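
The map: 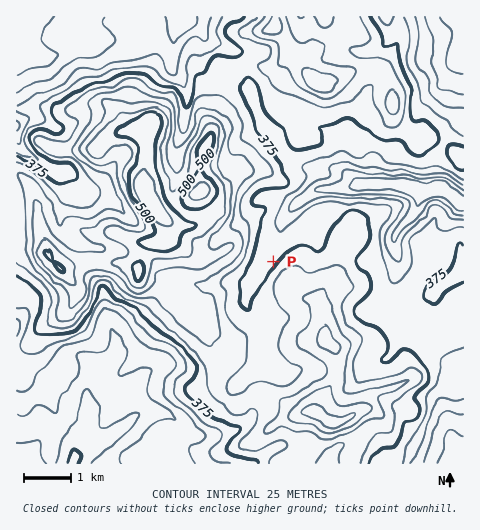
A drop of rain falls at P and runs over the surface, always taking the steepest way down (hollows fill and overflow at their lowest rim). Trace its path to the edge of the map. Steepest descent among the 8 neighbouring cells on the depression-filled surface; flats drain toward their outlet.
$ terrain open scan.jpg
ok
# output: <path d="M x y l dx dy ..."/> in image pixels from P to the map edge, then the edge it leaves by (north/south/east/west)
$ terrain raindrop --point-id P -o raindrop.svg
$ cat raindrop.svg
<path d="M273 262l-6-6 0-4 7-8 4-7 1-8 4-8 8-11 10-10 15-10 4 0 1-1 18 0 1-1 8 0 10-3 44 0 9 5 28 0 1 2 4 0 8 3 8 7 3 1"/>
exit: east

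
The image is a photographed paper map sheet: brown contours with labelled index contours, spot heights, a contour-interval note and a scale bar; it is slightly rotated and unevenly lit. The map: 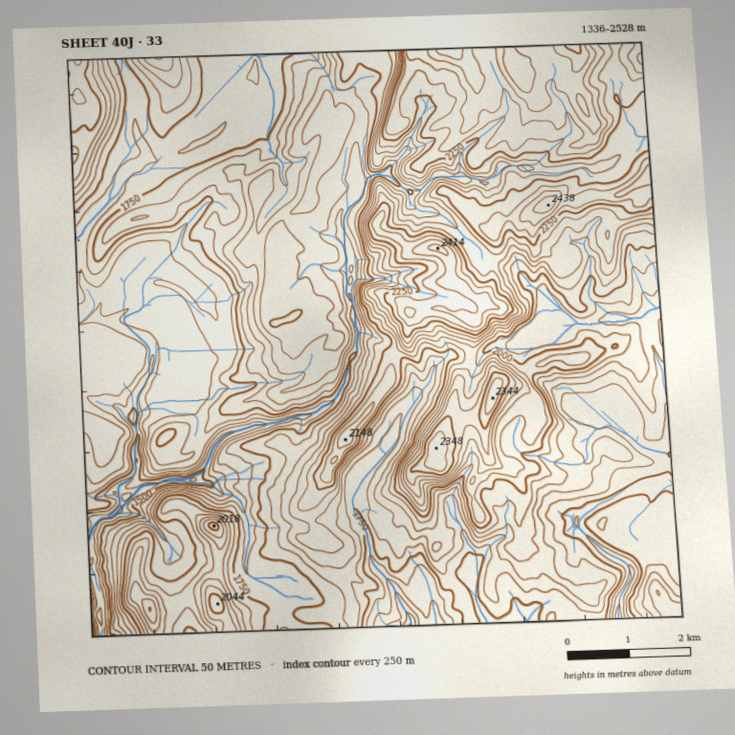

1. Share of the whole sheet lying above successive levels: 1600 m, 96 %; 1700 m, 85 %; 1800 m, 63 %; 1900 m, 46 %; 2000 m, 30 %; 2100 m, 23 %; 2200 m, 17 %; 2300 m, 9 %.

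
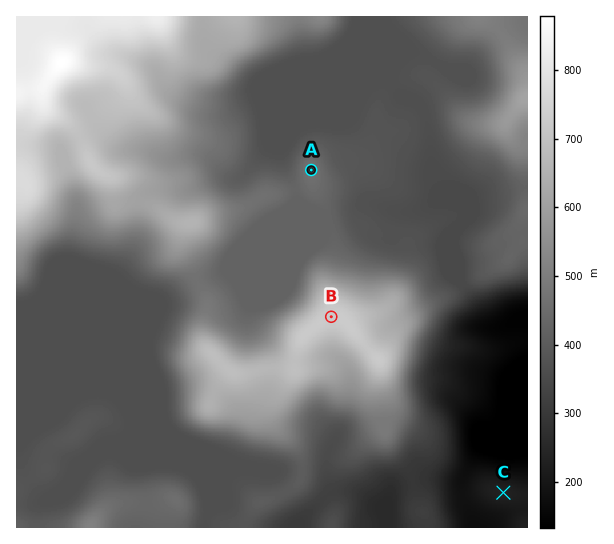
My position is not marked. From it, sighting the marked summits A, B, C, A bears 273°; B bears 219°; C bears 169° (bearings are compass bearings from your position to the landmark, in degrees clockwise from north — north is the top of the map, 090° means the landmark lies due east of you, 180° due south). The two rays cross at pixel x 443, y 178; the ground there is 350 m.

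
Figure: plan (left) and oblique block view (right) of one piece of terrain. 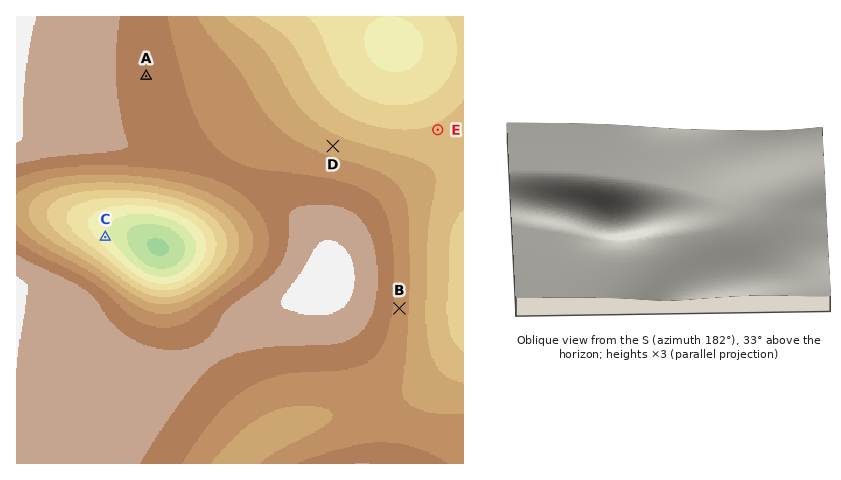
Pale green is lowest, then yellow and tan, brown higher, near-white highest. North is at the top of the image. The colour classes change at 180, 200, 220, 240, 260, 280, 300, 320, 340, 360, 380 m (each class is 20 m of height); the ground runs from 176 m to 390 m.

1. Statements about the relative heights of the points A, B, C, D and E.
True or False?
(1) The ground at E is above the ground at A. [False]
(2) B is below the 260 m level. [False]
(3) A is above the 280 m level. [True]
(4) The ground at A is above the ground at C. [True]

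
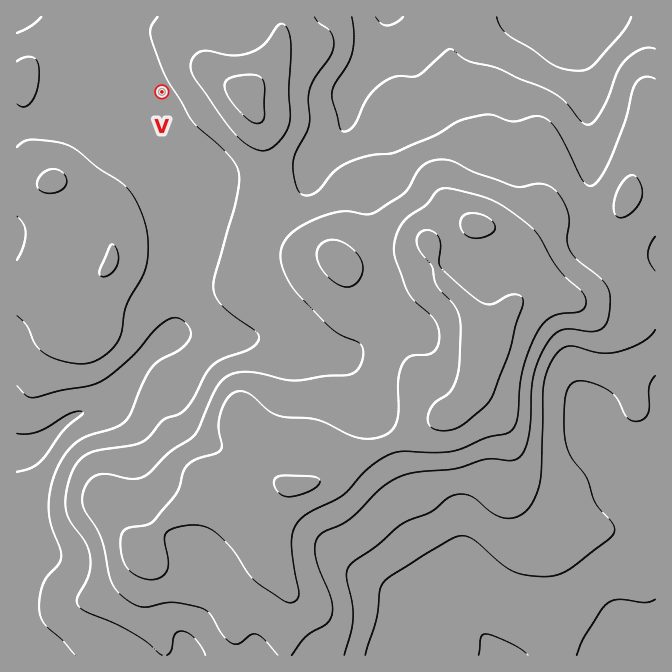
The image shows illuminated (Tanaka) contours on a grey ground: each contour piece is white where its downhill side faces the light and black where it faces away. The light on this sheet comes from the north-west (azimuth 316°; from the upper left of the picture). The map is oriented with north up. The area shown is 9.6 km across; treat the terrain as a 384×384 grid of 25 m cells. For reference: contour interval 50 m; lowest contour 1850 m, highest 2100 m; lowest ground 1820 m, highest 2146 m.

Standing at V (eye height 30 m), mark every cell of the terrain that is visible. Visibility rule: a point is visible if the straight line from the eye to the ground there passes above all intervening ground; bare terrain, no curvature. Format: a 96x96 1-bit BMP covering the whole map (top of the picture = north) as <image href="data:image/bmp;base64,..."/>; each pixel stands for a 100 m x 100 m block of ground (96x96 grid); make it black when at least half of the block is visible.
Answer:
<image width="96" height="96" href="data:image/bmp;base64,Qk2+BAAAAAAAAD4AAAAoAAAAYAAAAGAAAAABAAEAAAAAAIAEAAATCwAAEwsAAAIAAAAAAAAA////AAAAAAAAAAAAAAAAAAAAAAAAAAAAAAAAAAAAAAAAAAAAAAAAAAAAAAAAAAAAAAAAAAAAAAAAAAAAAAAAAAAAAAAAAAAAAAAAAAAAAAAAAAAAAAAAAAAAAAAAAAAAAAAAAAAAAAAAAAAAAAAAAAAAAAAAAAAAAAAAAAAAAAAAAAAAAAAAAAAAAAAAAAAAAAAAAAAAAAAAAAAAAAAAAAAAAAAAAAAAAAAAAAAAAAAAAAAAAAAAAAAAAAAAADwAAAAAAAAAAAAAAHgAAAAAAAAAAAAAAPgAAAAAAAAAAAAAAfgAAAAAAAAAAAAAAfgAAAAAAAAAAAAAA/wAAAAAAAAAAAAAA/4AAAAAAAAAAAAAB/+AAAAAAAAAAAAAD//AAAAAAAAAAAAAH//AAAAAAAAAAAAAH//AAAAAAAAAAAAAH//HA/gAAAAAAAAAD///B/4AAAAAAAAAB///B/8AAAAAAAAAA//+A/+AAAAAAAAAAf/+A8/wAAAAAAAAAP/8A4/+AAAAAAAAAH/8A///wAAAAAAAAD/8A///8AAAAAAAAD/+B////AAAAAAAAB//D////gAAAAAAAB//3////wAAAAAAAB/////8/gAAAAAAAB/////wPAAAAAAAAA/////gAAAAAAAAAA////+AAAAAAAAAAA////wAAAAAAAAAAAf//4AAAAAAAAAAAAP//gAAAAAAAAAAAAH/8AAAAAgAAAAAAAD/AAAAABgAAAAAAAAgAAAAABwAAAAAAAAAAAAAABwAAAAAAAAAAAAAAD4AAAAAAAAAAAAAAD4AAAAAAAAAAAAAAHwAAAAAAAAAAAAAAHAAAAAAAAAAAAAAAAAAAAAAAAAAAAAAAAAAAAAAAAB/+AAADgAAAAAAAAD//AAAHwAAAAAAAAD//gAAPgAAAAAAAAD///gAPgAAAAAAAAD///wAfAAAAAAAAP////4B+AAAAAAAAf////8D+AAAAAAAAf////+H+AAAAAAAA//////OeAAAAAAAA//////4AAAAAAAAA//////gAAAAAAAAB////h/AAAAAAAAAD////AIAAAAAAAAAH///+AAAAAAAAAAAH///+AAAAAAAAAAAf////AAAAAAAAAAB/////AAAAAAAAAAD/////AAAAAAAAAAH/////AAAAAAAAAAP////+AAAAAAAAAAf////8AAAAAAAAAA/////4AAAAAAAAAB/////wAAAAAAAAAB/////wAAAAAAAAAB/////4AAAAAAAAAB/////4AAAAAAAAAB/////wAAAAAAAAAB/////wAAAAAAAAAB/////wAAAAAAAAAB/////gAAAAAAAAAB/////gAAAAAAAAAB/////AAAAAAAAAAB////+AAAAAAAAAAB////4AAAAAAAAAAB////gAAAAAAAAAAA////AAAAAAAAAAAAf//8AAAAAAAAAAAAP//4AAAAAAAAAAAAH//4AAAAAAAAAAAAD//wAAAAAAAAAAAAAf/AAAAAAAAAAAAAAAAAAAAAAAAAAAAA="/>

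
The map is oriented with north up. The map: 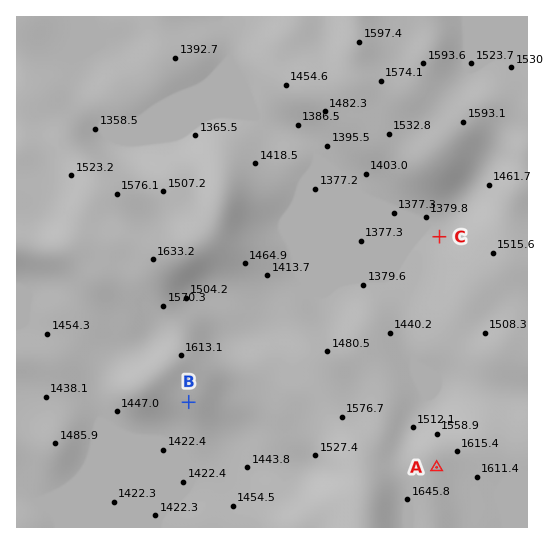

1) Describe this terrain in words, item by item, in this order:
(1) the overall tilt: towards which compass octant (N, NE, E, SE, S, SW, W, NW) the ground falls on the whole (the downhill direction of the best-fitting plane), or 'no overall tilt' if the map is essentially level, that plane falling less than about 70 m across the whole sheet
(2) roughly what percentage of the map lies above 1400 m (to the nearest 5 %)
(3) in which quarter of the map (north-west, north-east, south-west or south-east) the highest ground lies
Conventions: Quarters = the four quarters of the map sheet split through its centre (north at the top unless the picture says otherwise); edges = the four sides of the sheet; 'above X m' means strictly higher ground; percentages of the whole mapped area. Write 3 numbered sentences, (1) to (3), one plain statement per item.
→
(1) The general tilt is down to the north-west (the land rises towards the south-east).
(2) Roughly 80 % of the ground is higher than 1400 m.
(3) The highest point lies in the south-east quarter of the map.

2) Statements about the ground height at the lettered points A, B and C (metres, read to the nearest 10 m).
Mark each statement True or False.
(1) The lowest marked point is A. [False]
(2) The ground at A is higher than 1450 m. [True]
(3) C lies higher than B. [False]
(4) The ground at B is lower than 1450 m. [False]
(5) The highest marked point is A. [True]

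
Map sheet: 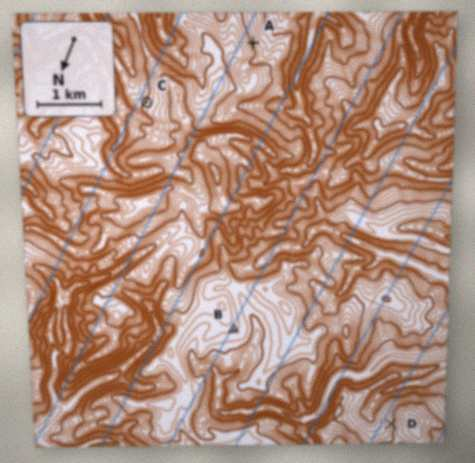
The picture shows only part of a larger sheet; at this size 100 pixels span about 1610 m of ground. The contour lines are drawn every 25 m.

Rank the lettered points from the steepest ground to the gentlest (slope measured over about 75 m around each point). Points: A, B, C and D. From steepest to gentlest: A D C B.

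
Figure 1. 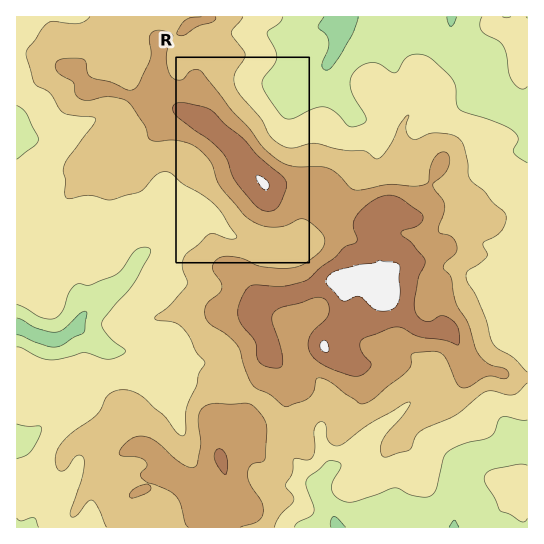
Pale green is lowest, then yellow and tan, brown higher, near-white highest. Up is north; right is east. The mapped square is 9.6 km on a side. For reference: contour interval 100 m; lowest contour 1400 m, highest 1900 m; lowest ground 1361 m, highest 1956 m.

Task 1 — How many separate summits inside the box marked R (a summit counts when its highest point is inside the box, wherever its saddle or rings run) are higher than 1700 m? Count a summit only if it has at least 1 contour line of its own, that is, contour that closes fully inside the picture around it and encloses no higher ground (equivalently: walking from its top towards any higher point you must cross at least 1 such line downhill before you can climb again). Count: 1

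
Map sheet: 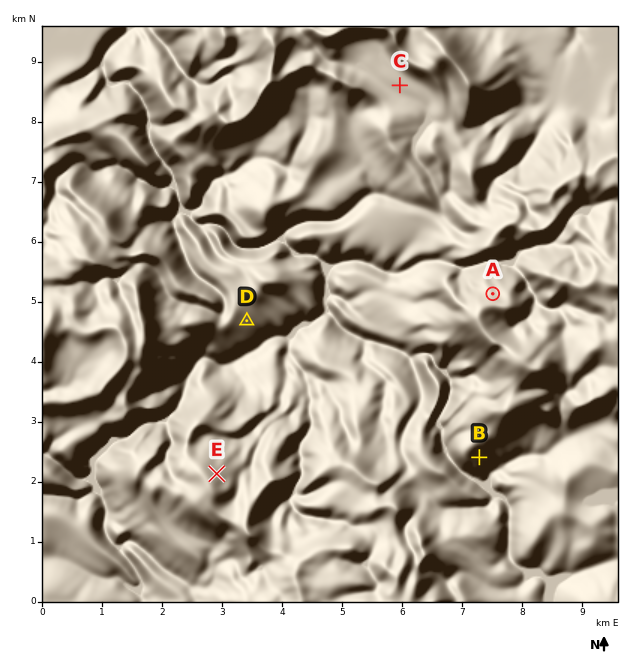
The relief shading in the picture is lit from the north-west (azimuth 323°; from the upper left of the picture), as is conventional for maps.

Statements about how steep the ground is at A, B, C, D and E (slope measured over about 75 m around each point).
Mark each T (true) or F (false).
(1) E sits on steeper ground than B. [T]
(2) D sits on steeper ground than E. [F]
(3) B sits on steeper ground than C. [T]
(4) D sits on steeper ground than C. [T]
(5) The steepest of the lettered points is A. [T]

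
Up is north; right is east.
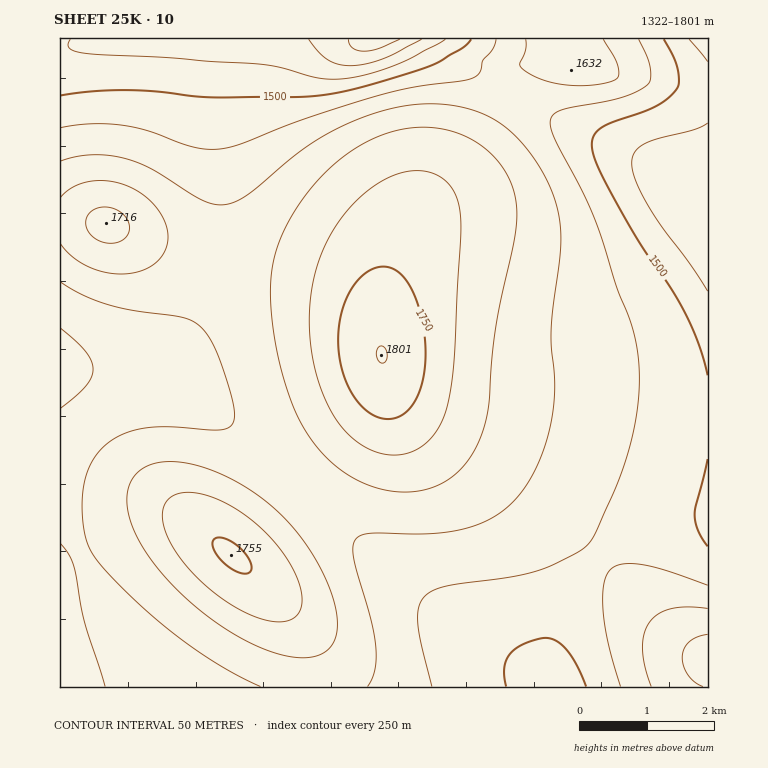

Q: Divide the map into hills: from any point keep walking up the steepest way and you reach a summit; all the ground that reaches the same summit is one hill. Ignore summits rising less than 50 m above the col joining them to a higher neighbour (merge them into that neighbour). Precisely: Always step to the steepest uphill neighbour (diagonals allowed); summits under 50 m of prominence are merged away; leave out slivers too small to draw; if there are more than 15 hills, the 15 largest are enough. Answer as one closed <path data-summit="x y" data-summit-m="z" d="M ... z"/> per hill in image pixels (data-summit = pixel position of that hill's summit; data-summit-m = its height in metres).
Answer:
<path data-summit="381 355" data-summit-m="1801" d="M447 38l-226 0-3 3-1 15 0 93 3 22 2 52-5 38-10 33-17 34-14 19-13 13-10 6-13 5-31 1 24 3 27 6 24 11 27 17 42 33 91 86 83 73 68 49 47 26 8 10 1-5-3-10 0-23 3-16 17-37 17-23 33-32 27-15 27-8 36-3 0-299-36-38-17-12-120-56-44-27-24-17-9-9-3-8z"/><path data-summit="231 555" data-summit-m="1755" d="M67 368l-7 1 0 145 52 100 29 39 29 34 381 0-9-11-47-26-68-49-83-73-91-86-30-25-27-19-19-10-36-12z"/><path data-summit="106 223" data-summit-m="1716" d="M219 38l-128 0-17 7-14 3 0 320 32 2 2 1 46 0 10-3 13-8 13-13 14-19 11-22 16-45 5-38-2-52-3-22 0-93z"/><path data-summit="569 68" data-summit-m="1632" d="M708 38l-260 1 10 17 9 9 24 17 44 27 120 56 17 12 36 37z"/><path data-summit="708 658" data-summit-m="1667" d="M708 515l-26 0-37 10-27 15-33 32-17 23-17 37-3 16 0 23 4 16 156 0z"/>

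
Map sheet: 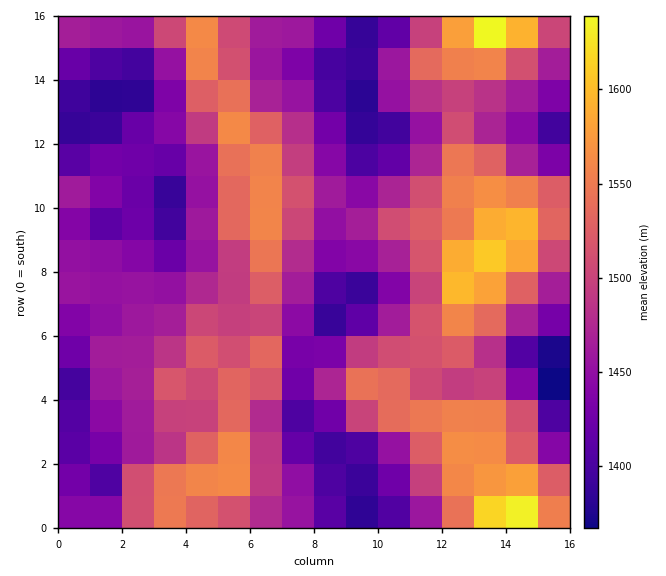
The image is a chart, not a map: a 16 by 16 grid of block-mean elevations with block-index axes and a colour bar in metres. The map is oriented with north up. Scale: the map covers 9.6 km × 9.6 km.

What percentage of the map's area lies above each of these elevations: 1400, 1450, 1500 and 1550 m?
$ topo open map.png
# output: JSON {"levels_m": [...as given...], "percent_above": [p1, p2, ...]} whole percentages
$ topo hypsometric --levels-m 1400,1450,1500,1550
{"levels_m": [1400, 1450, 1500, 1550], "percent_above": [88, 67, 36, 17]}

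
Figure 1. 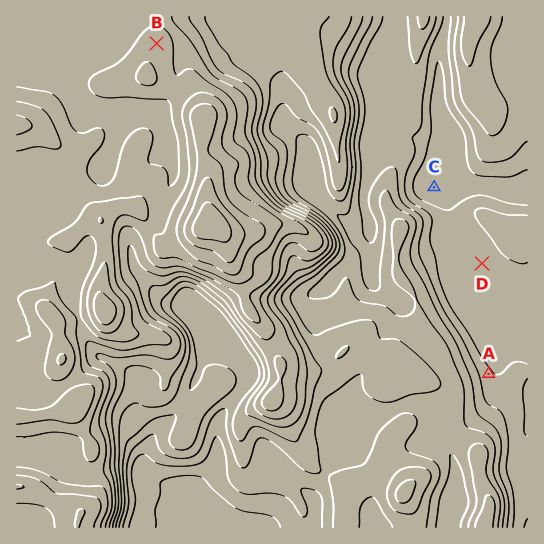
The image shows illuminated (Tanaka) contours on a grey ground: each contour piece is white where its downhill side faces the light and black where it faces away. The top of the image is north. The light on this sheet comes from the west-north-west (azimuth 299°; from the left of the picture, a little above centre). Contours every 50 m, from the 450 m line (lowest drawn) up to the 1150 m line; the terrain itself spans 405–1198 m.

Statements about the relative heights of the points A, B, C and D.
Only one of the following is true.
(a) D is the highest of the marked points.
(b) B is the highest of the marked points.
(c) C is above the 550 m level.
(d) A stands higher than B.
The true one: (b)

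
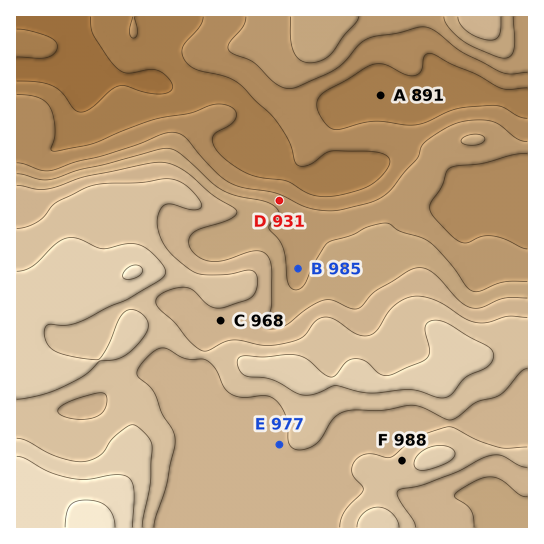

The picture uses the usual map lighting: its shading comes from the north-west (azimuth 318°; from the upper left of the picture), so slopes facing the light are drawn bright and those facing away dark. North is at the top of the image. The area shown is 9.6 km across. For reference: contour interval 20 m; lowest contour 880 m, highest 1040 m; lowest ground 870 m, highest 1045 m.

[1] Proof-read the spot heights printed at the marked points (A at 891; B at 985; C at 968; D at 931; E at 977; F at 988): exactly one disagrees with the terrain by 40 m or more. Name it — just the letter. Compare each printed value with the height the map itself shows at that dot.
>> B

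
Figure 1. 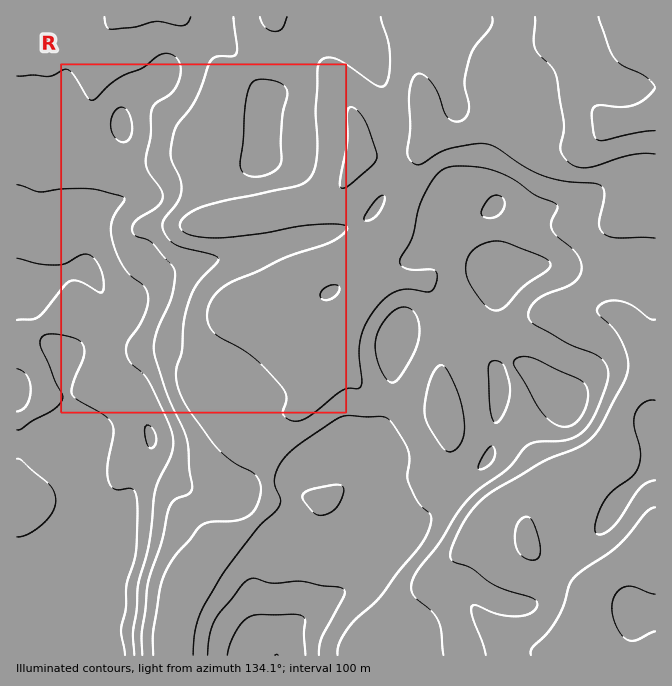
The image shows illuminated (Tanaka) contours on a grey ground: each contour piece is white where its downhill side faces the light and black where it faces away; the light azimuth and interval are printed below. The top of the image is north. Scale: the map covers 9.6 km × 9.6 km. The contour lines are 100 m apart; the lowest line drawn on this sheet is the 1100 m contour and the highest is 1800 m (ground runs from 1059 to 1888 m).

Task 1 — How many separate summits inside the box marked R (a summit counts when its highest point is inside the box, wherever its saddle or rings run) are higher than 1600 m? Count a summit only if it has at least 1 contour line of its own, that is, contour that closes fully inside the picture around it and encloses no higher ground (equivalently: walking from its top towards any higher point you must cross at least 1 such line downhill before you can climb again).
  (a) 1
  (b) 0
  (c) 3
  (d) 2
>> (a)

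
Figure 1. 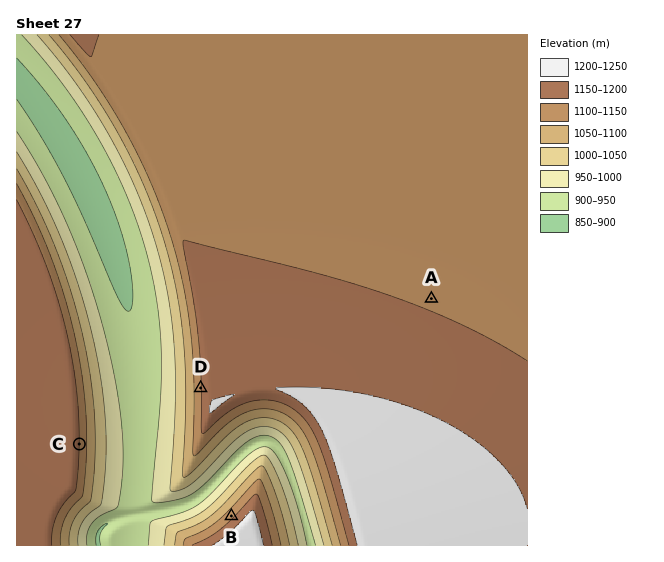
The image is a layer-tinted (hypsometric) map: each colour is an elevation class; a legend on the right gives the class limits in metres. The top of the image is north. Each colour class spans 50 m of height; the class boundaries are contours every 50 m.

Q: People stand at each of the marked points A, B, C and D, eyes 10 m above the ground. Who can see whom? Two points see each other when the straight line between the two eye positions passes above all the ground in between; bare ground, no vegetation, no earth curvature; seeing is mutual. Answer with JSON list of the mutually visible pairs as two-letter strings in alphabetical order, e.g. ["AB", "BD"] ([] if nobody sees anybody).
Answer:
["BC", "CD"]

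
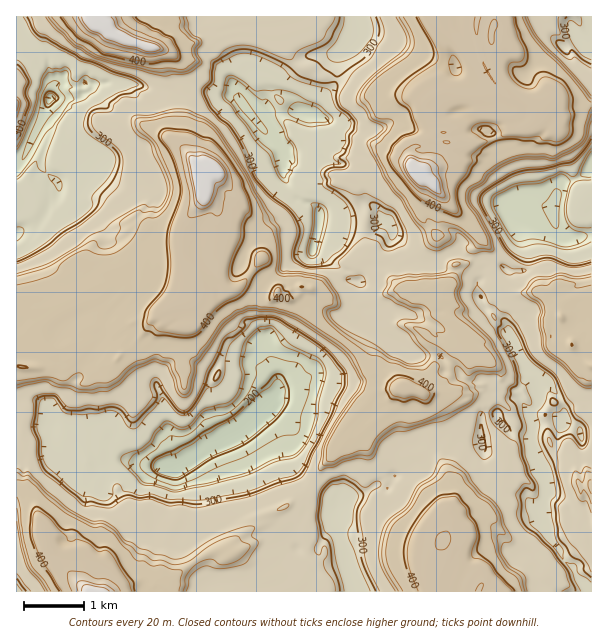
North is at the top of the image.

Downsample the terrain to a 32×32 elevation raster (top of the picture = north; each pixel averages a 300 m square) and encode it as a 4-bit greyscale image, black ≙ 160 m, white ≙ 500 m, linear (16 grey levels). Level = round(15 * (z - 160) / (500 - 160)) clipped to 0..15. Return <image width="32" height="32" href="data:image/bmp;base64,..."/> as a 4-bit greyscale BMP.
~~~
<image width="32" height="32" href="data:image/bmp;base64,Qk12AgAAAAAAAHYAAAAoAAAAIAAAACAAAAABAAQAAAAAAAACAAATCwAAEwsAABAAAAAAAAAAAAAAABEREQAiIiIAMzMzAERERABVVVUAZmZmAHd3dwCIiIgAmZmZAKqqqgC7u7sAzMzMAN3d3QDu7u4A////AHnN3bqod3d3d1aKzMzKh3WLzMypmYmId3ZXmszMuIdmnMy6mIiJmHd2V5vMy5h2Z6y6mHd3iIiHdVeazMuoZXermHd3d3eIiHVXibzKl1V4qXZWZUVVZ3h1V3iaqYdleZdVVUISM0VWd3d3iZh3ZXl2VVVCEBIzRHmYh3iHd1Z3dlVVVDIQEjNZqoiId3dWdnVVVWVFMgAjR6qpmId2Vld2Z3d2Z1QgAjaaq7qYdlZniJmZh4llQhI1eay6mIdVeKqqqpiadkMjNYqpmpmXV5qqqqqqqpZDNFeZh4mqlnmqqqqqq7yoZEaJiHiaqXZ5qqqqqqzMyoiJqYeImqh3eaqqqqqqzMy6uql3iqqXeJqqmqqqqrzMuqmYd4mZl3eImGiaqqq8zKuXVnd3eIh3ZmZVeJmqvMy6l0VnZ4mJhEQ0VVZ4mrzMuodFV1eaqmMzNVVVZ4ic7Ml1RWZ4rLhDM0VVVVd3nP23VVZ3it65ZDM1RVVWeK3+lURWd539ypdmVDRVVni923U0VXis3MyqqpZDVXeKu6hTNVVomszMvMzJY0V3iJmGQ0M0aKrMzMzMynIkVnd3ZDREVnmrzMzMzMpkNFVoiHVFVmZ4qszMzLuoVVZ5u7qGVWdlZ4mrzMyqhlZ6zu7Kh3d3dlV4rMzMqGVYrf7LqHd3d3dVebzMzJdl"/>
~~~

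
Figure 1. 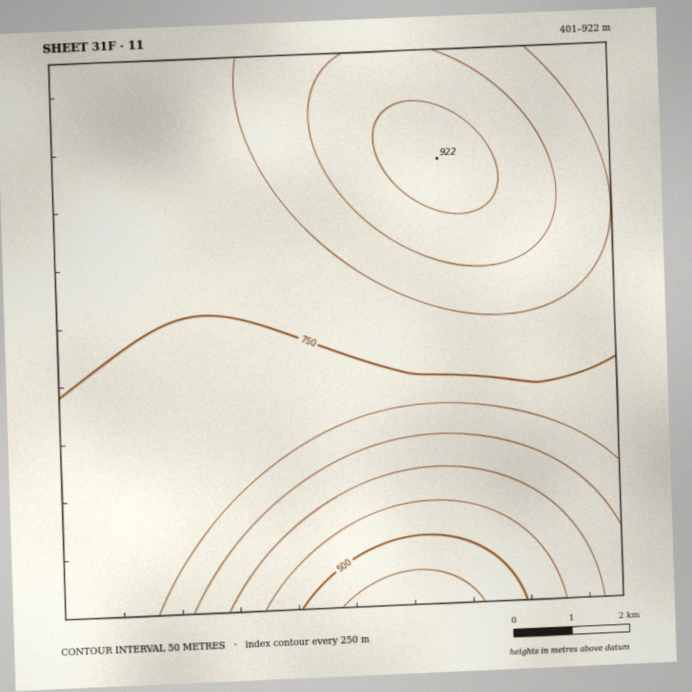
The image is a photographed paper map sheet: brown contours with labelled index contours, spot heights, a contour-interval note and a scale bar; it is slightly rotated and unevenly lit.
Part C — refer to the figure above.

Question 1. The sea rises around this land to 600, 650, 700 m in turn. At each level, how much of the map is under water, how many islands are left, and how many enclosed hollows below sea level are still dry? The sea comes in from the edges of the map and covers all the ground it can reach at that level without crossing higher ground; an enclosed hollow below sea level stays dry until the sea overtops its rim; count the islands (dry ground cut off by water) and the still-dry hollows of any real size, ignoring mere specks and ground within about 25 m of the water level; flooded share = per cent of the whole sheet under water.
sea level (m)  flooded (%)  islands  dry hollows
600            12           0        0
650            18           0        0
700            24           0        0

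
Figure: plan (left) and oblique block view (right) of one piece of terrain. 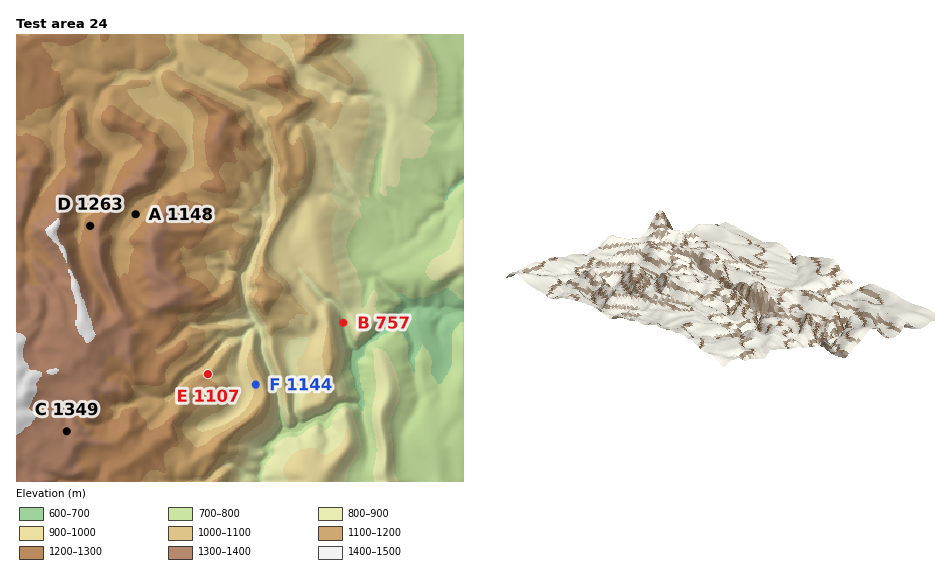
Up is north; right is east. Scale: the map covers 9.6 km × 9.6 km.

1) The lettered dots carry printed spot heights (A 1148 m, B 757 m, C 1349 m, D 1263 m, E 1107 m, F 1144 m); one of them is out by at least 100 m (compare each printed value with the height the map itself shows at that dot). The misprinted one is F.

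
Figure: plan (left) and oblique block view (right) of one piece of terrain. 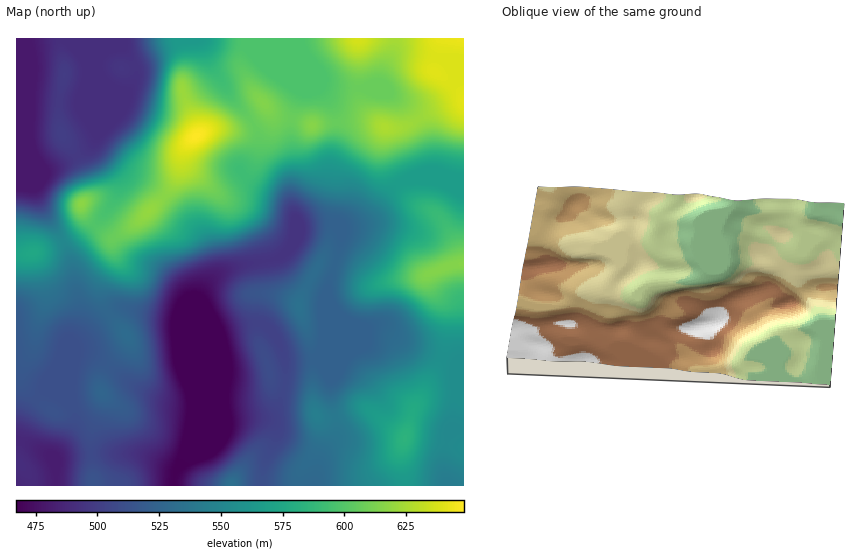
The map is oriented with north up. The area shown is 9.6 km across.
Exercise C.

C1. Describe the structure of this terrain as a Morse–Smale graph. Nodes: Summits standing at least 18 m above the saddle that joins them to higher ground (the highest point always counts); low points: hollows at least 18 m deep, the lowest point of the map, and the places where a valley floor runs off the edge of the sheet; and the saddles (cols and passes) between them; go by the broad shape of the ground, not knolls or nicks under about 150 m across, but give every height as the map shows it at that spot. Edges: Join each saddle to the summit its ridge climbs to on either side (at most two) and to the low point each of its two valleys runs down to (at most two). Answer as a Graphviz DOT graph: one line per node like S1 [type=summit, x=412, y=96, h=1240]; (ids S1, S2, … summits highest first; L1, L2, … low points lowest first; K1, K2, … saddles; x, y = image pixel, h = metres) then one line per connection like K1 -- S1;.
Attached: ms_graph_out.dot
graph terrain {
  S1 [type=summit, x=196, y=135, h=649];
  S2 [type=summit, x=461, y=40, h=644];
  S3 [type=summit, x=462, y=264, h=616];
  S4 [type=summit, x=405, y=438, h=584];
  S5 [type=summit, x=33, y=252, h=575];
  S6 [type=summit, x=231, y=484, h=534];
  L1 [type=low, x=174, y=484, h=467];
  L2 [type=low, x=27, y=121, h=480];
  L3 [type=low, x=54, y=464, h=482];
  K1 [type=saddle, x=336, y=123, h=606];
  K2 [type=saddle, x=398, y=183, h=567];
  K3 [type=saddle, x=442, y=357, h=558];
  K4 [type=saddle, x=63, y=240, h=551];
  K5 [type=saddle, x=335, y=417, h=540];
  K6 [type=saddle, x=335, y=261, h=526];
  K7 [type=saddle, x=262, y=480, h=511];
  K8 [type=saddle, x=91, y=454, h=508];
  K1 -- S1;
  K1 -- S2;
  K1 -- L1;
  K1 -- L2;
  K2 -- S2;
  K2 -- S3;
  K2 -- L1;
  K3 -- S3;
  K3 -- S4;
  K3 -- L1;
  K4 -- S1;
  K4 -- S5;
  K4 -- L1;
  K4 -- L2;
  K5 -- S1;
  K5 -- S4;
  K5 -- L1;
  K6 -- S1;
  K6 -- S3;
  K6 -- L1;
  K7 -- S1;
  K7 -- S6;
  K7 -- L1;
  K8 -- S1;
  K8 -- L1;
  K8 -- L3;
}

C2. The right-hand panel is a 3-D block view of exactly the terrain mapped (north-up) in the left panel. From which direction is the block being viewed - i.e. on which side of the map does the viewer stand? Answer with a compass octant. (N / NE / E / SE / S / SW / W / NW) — N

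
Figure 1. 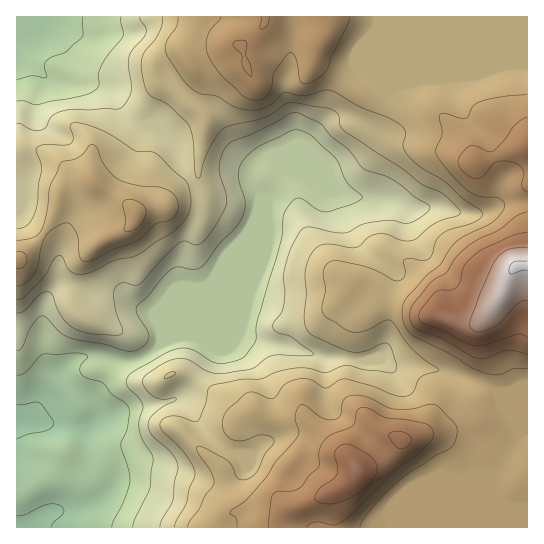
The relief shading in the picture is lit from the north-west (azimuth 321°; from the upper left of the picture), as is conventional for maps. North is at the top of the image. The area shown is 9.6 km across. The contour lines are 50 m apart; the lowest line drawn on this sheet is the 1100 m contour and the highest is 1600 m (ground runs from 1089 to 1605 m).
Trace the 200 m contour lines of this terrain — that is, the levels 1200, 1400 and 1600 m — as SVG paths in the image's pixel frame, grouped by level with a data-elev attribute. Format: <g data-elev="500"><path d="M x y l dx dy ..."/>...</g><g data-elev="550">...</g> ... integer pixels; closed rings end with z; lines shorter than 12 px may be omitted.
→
<g data-elev="1200"><path d="M17 350l2 0 3-2 9-22 7-8 4-2 5 2 14 15 12 6 30 5 26 7 8-1 6-4 5-5 1-6-12-21 0-8 12-11 14-19 8-7 7-2 17 2 10-5 13-19 19-19 6-12 2-13-7-26 1-6 3-7 15-15 33-16 9-1 15 8 21 20 12 24 14 13 1 3-5 4-28 10-11-2-13-10-6-2-5 1-7 8-4 10-2 25-24 80-1 19-13 16-12 5-13 1-8-2-17-11-14-2-16 6-28 16-7 7-2 5 1 4 12 12 4 7 0 4-4 12 0 9 3 9 10 15 1 5-3 30-15 30-2 8"/><path d="M120 17l3 18-20 28-5 11 1 11-4 5-12 5-45 10-4 0-9-4-8 0"/></g><g data-elev="1400"><path d="M360 527l2-6 9-12 26-27 37-26 15-7 4-4 4-10-1-9-18-20-8-2-17 5-19 0-7-2-20-10-14-2-6 2-4 4-3 16-9 3-9-2-16-12-5-1-4 4-2 8 4 14-2 7-21 23-9 16-17 19-20 15 0 3 6 4 1 9"/><path d="M17 268l4 0 4-2 2-7-3-6-7-1"/><path d="M126 231l5 0 7-4 5-6 3-7 0-5-3-4-10-5-7 0-3 3 3 16-2 11z"/><path d="M527 94l-24 3-24 5-6 5-7 11-5 0-16-5-6 2 3 19-6 17 3 8 16 19 14 13 12 6 18 1 5 4 1 4-4 8-8 8-30 15-9 7-14 21-14 11-20 22-3 7-1 8 3 13 8 9 37 19 25 15 12 5 10 1 17-6 13 0"/><path d="M221 17l-13 18-2 11 2 9 9 15 7 8 20 19 11 3 8-1 6-5 2-5 4-18 15-19 3 1 2 4 4 21 3 5 8 0 12-8 5-6 5-14 16-30 2-8"/></g><g data-elev="1600"><path d="M527 261l-13 1-4 4-1 4 0 3 2 1 11-4 5 0"/></g>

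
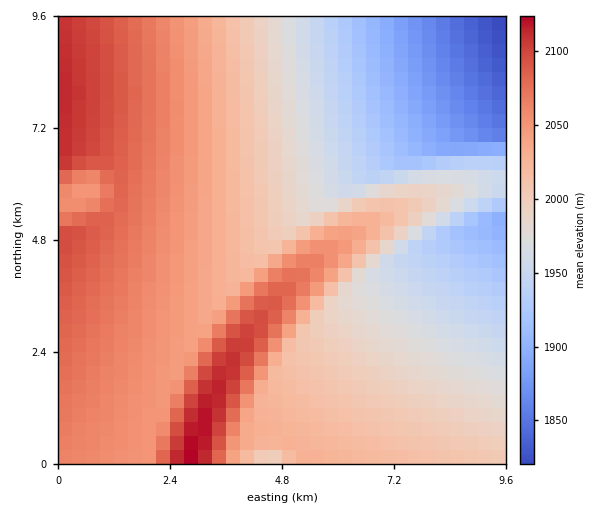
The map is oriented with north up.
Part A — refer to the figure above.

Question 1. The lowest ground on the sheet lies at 1815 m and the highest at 2125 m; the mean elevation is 2010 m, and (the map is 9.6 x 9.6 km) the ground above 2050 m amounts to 30.7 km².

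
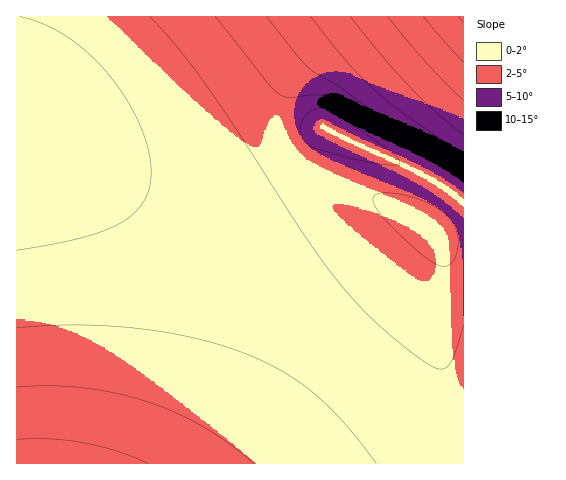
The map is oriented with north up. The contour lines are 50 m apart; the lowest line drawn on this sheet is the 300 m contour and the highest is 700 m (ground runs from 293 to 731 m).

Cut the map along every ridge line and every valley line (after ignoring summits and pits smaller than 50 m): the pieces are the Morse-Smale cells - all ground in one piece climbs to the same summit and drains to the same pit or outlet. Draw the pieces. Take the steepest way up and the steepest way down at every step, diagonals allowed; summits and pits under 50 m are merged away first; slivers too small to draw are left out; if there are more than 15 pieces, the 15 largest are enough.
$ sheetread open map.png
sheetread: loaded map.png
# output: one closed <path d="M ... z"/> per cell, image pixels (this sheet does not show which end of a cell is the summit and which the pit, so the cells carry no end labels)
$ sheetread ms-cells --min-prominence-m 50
<path d="M364 16l-347 0-1 121 44 18 48 25 43 27 72 51 69 53 56 48 45 42 61 63 9 0 1-275-32 38-13-9-21-11-56-22-36-17-16-14-10-21 0-28 12-27 21-21z"/><path d="M17 137l0 327 437-1-61-62-45-42-56-48-69-53-72-51-43-27-48-25z"/><path d="M463 16l-98 0-21 15-31 26-17 17-14 23-4 14 0 16 4 13 8 14 16 14 36 17 56 22 21 11 13 9 32-39z"/>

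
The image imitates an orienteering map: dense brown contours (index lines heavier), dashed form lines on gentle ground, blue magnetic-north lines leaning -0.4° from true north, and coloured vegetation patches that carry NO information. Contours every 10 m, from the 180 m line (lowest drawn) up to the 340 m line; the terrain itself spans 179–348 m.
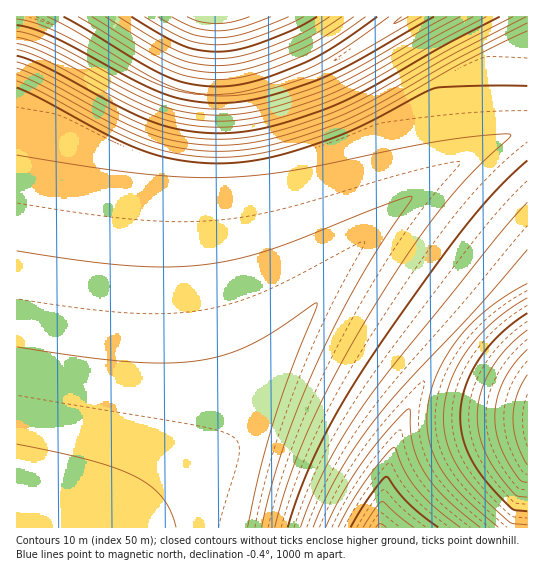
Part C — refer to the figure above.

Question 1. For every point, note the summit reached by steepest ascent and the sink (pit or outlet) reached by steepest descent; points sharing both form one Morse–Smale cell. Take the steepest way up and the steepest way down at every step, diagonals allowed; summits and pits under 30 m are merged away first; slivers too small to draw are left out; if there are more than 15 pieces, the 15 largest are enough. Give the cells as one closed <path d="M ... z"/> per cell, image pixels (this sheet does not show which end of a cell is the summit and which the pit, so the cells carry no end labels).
<path d="M527 16l-124 0-40 28-45 25-47 18-34 8-38 0-25-6-43-20-76-44-21-9-18 1 1 511 109 0 53-48 77-51 20-51 21-44 32-51 27-33 45-45 37-29 43-27 47-22z"/><path d="M527 128l-14 5-55 30-41 29-31 27-38 40-37 52-30 55-25 63-77 51-52 47 252 1 6-46 7-28 13-37 16-32 28-42 22-24 34-30 23-15z"/><path d="M527 275l-22 14-34 30-22 24-28 42-16 32-13 37-9 44-2 30 147-1z"/><path d="M402 16l-367 1 34 15 62 37 32 16 36 10 38 0 34-8 47-18 45-25 35-23z"/>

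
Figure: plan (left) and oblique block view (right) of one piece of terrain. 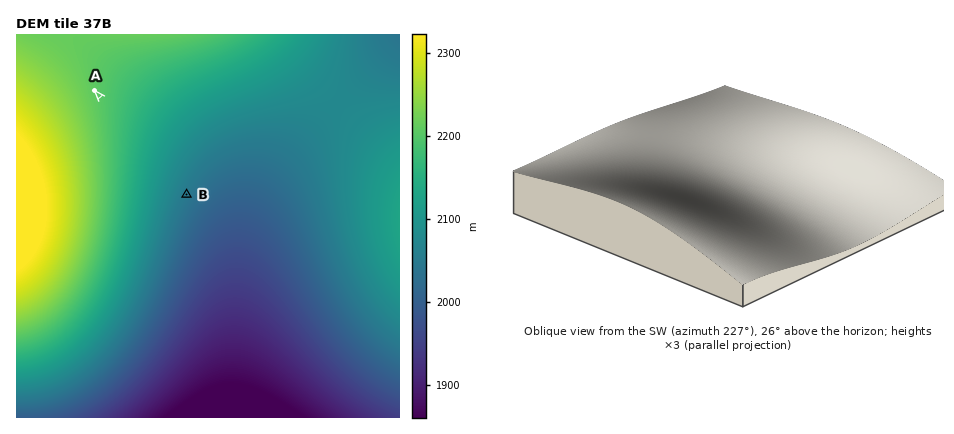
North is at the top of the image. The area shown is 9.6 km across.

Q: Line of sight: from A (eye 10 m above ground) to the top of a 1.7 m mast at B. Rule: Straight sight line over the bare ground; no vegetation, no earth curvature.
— no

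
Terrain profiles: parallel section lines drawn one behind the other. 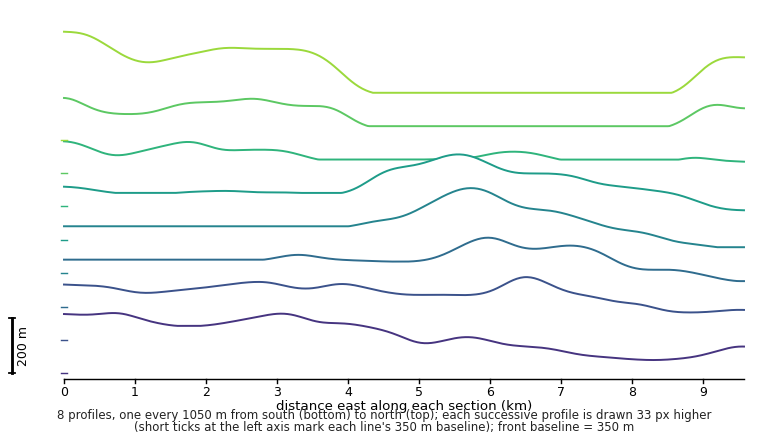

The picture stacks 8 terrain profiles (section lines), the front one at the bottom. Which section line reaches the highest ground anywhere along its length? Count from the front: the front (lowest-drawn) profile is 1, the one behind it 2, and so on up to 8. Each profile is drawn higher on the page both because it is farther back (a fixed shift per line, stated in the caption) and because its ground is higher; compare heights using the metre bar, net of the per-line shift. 8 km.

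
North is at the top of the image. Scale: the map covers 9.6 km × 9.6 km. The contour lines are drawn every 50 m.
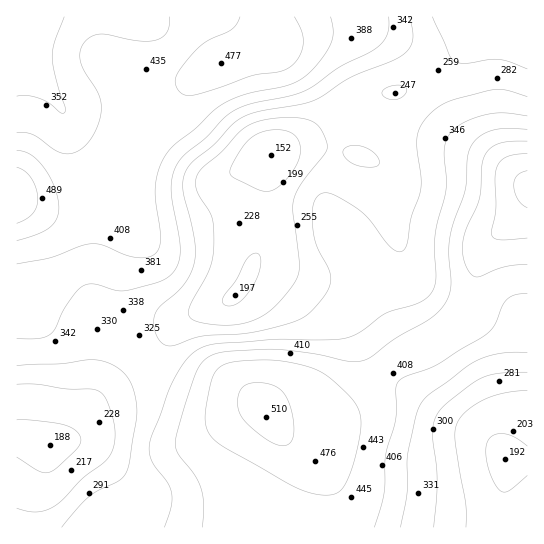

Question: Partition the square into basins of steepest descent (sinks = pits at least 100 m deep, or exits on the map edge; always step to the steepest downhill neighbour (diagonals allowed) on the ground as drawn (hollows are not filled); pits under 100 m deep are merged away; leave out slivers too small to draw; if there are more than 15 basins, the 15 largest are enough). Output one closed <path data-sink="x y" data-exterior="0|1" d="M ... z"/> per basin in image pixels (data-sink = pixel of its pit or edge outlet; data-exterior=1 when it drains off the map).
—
<path data-sink="271 155" data-exterior="0" d="M527 16l-511 1 0 181 31 10 31 0 15-3 18 2 15 4 9 7 1 12-13 33-7 36 1 20 14 26 24 28 12 8 36 14 44 5 10 5 12 14-2 11-20 28-10 24 0 19 9 27 101 0 0-19-8-18-19-25-11-11-24-18-14-16 8 0 43-6 25-11 43-43 48-22 21-16 8-9 6-19 7-40 5-10 34-31 9-15z"/><path data-sink="50 445" data-exterior="0" d="M18 199l-2 0 0 328 229 1 0-5-8-22 0-19 10-24 20-28 2-11-12-14-10-5-44-5-36-14-12-8-24-28-14-26-1-20 7-36 13-33-1-12-9-7-15-4-18-2-15 3-31 0z"/><path data-sink="505 459" data-exterior="0" d="M527 200l-8 14-34 31-8 21-6 39-4 9-8 9-30 21-39 17-43 43-25 11-50 7 13 15 24 18 16 18 20 30 4 25 179-1z"/>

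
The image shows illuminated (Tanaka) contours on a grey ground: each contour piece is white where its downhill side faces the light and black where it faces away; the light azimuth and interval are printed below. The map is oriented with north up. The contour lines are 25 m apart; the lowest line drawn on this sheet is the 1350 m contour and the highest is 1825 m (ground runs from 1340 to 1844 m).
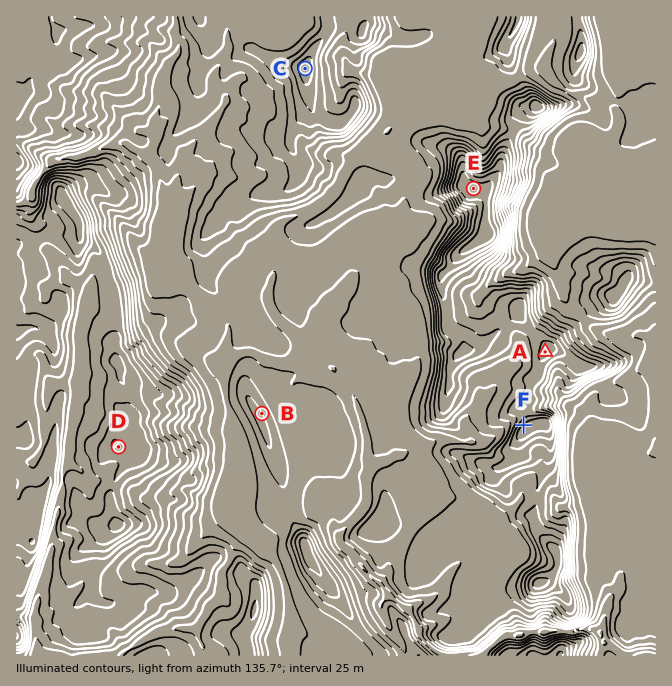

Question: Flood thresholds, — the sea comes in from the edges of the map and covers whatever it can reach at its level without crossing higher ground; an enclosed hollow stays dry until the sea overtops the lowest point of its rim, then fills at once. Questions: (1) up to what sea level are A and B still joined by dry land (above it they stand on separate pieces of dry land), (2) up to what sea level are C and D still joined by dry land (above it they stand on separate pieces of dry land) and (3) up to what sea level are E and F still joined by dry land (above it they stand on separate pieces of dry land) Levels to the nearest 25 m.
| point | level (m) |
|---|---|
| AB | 1525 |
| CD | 1625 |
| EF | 1650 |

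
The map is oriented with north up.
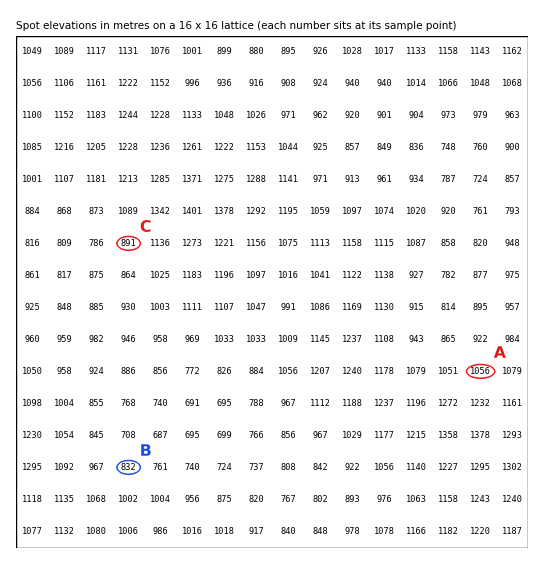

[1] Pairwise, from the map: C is lower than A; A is higher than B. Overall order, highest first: A C B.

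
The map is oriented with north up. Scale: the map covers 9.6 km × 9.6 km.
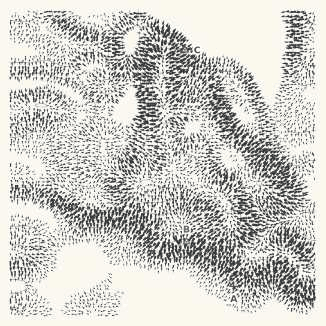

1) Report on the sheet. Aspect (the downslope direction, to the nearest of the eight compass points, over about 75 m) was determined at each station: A SW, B S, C NE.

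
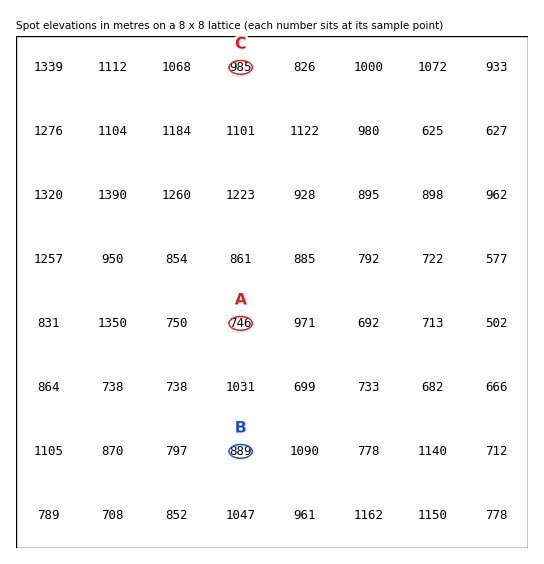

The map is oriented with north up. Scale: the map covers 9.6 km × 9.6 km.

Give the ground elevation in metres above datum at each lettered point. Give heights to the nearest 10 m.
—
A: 750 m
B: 890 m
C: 980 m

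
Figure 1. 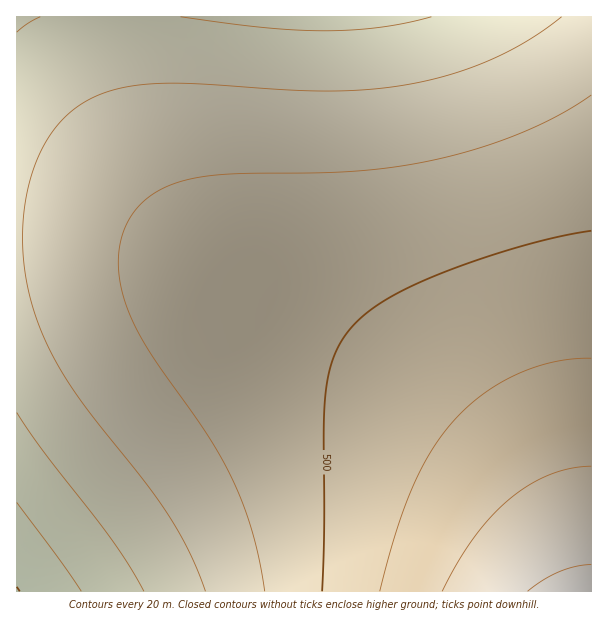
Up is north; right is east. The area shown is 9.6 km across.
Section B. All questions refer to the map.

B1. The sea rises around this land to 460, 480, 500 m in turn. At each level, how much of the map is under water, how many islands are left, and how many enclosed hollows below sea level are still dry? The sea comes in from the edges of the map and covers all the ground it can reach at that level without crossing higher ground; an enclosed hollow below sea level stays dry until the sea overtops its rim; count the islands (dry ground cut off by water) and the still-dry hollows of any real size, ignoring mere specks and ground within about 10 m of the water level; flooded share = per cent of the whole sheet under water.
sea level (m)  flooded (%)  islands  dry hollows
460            21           0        0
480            46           0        0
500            74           0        0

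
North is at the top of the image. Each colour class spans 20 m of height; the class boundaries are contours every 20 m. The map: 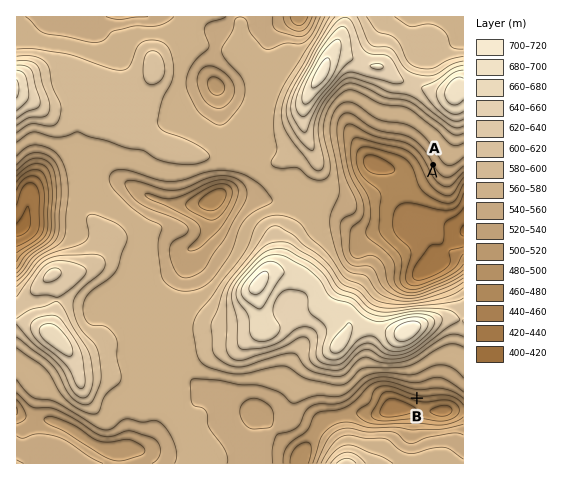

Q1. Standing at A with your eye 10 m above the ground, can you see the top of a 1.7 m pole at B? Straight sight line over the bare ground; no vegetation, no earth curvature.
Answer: no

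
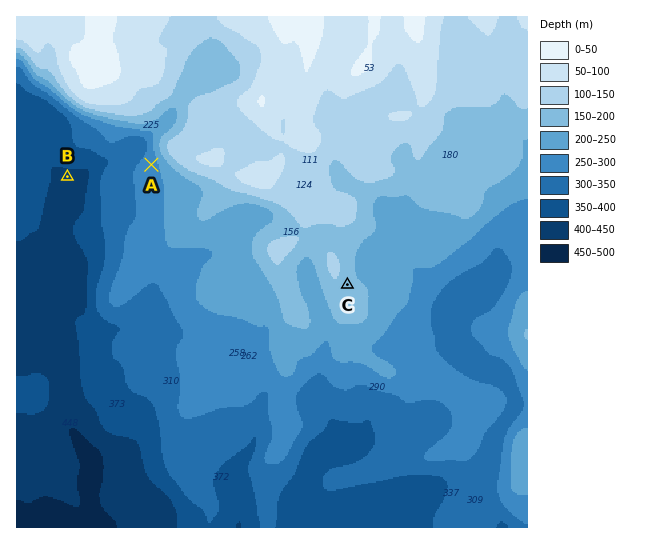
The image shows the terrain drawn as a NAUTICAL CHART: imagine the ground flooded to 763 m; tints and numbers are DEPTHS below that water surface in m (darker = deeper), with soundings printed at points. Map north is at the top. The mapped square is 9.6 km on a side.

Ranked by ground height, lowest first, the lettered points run B A C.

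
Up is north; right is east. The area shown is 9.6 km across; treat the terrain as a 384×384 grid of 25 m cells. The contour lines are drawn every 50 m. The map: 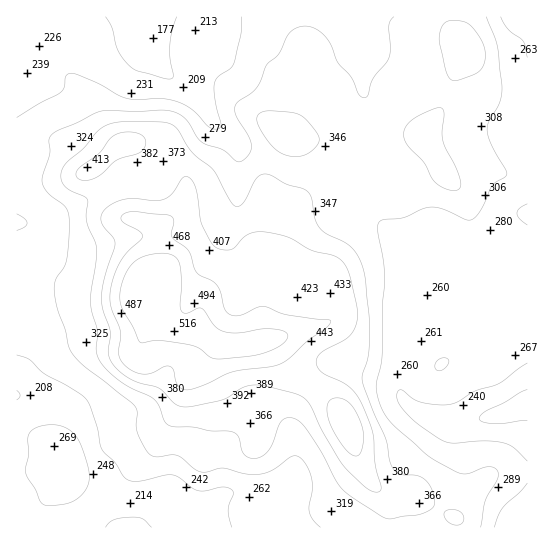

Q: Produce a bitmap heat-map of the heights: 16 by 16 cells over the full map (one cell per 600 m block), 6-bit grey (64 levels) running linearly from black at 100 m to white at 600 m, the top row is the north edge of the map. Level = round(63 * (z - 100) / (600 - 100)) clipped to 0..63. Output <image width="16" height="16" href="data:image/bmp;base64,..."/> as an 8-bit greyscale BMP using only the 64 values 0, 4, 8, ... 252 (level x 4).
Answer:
<image width="16" height="16" href="data:image/bmp;base64,Qk02BQAAAAAAADYEAAAoAAAAEAAAABAAAAABAAgAAAAAAAABAAATCwAAEwsAAAABAAAAAAAAAAAAAAEBAQACAgIAAwMDAAQEBAAFBQUABgYGAAcHBwAICAgACQkJAAoKCgALCwsADAwMAA0NDQAODg4ADw8PABAQEAAREREAEhISABMTEwAUFBQAFRUVABYWFgAXFxcAGBgYABkZGQAaGhoAGxsbABwcHAAdHR0AHh4eAB8fHwAgICAAISEhACIiIgAjIyMAJCQkACUlJQAmJiYAJycnACgoKAApKSkAKioqACsrKwAsLCwALS0tAC4uLgAvLy8AMDAwADExMQAyMjIAMzMzADQ0NAA1NTUANjY2ADc3NwA4ODgAOTk5ADo6OgA7OzsAPDw8AD09PQA+Pj4APz8/AEBAQABBQUEAQkJCAENDQwBEREQARUVFAEZGRgBHR0cASEhIAElJSQBKSkoAS0tLAExMTABNTU0ATk5OAE9PTwBQUFAAUVFRAFJSUgBTU1MAVFRUAFVVVQBWVlYAV1dXAFhYWABZWVkAWlpaAFtbWwBcXFwAXV1dAF5eXgBfX18AYGBgAGFhYQBiYmIAY2NjAGRkZABlZWUAZmZmAGdnZwBoaGgAaWlpAGpqagBra2sAbGxsAG1tbQBubm4Ab29vAHBwcABxcXEAcnJyAHNzcwB0dHQAdXV1AHZ2dgB3d3cAeHh4AHl5eQB6enoAe3t7AHx8fAB9fX0Afn5+AH9/fwCAgIAAgYGBAIKCggCDg4MAhISEAIWFhQCGhoYAh4eHAIiIiACJiYkAioqKAIuLiwCMjIwAjY2NAI6OjgCPj48AkJCQAJGRkQCSkpIAk5OTAJSUlACVlZUAlpaWAJeXlwCYmJgAmZmZAJqamgCbm5sAnJycAJ2dnQCenp4An5+fAKCgoAChoaEAoqKiAKOjowCkpKQApaWlAKampgCnp6cAqKioAKmpqQCqqqoAq6urAKysrACtra0Arq6uAK+vrwCwsLAAsbGxALKysgCzs7MAtLS0ALW1tQC2trYAt7e3ALi4uAC5ubkAurq6ALu7uwC8vLwAvb29AL6+vgC/v78AwMDAAMHBwQDCwsIAw8PDAMTExADFxcUAxsbGAMfHxwDIyMgAycnJAMrKygDLy8sAzMzMAM3NzQDOzs4Az8/PANDQ0ADR0dEA0tLSANPT0wDU1NQA1dXVANbW1gDX19cA2NjYANnZ2QDa2toA29vbANzc3ADd3d0A3t7eAN/f3wDg4OAA4eHhAOLi4gDj4+MA5OTkAOXl5QDm5uYA5+fnAOjo6ADp6ekA6urqAOvr6wDs7OwA7e3tAO7u7gDv7+8A8PDwAPHx8QDy8vIA8/PzAPT09AD19fUA9vb2APf39wD4+PgA+fn5APr6+gD7+/sA/Pz8AP39/QD+/v4A////AEhIPDQ0PEhYXGhwgIB8aERMUEhISFRYYFxwkJCAcGhUTFBMWGhweIBwhLCEZFRQTEBITGB8jIiIgKC0bExEODBATFyEoLConJygkFxUXFBAUGB8uMDEzMi4nIxkVGBgWFhohMTU0MC8uLCcZFBQWFxcaIzQ3MCspKSkmGRUUFhcXGSAtMywnKCgmIRkWFhgXFBgiKy0oIyQkIBwZGBgYFBcdIiQlJiAgIR4cHBweGxYYHiUlIyEbHB8fHR0fIBsYFhkeIiAZFR0iHxsbIR8aFxIUFRMSEBUbHRwaGhseHBcREhENDBASFxsbGRkbIB8WEBAOCwsOEBYZGRcYHSAeEw="/>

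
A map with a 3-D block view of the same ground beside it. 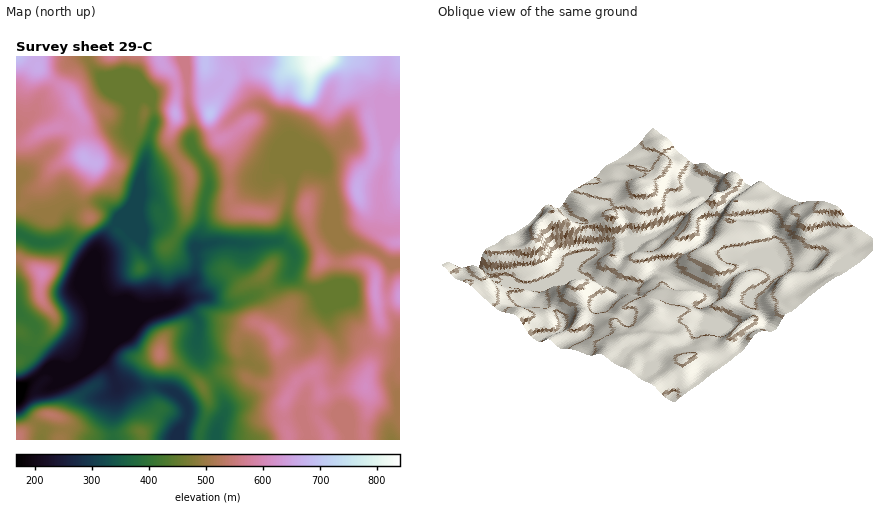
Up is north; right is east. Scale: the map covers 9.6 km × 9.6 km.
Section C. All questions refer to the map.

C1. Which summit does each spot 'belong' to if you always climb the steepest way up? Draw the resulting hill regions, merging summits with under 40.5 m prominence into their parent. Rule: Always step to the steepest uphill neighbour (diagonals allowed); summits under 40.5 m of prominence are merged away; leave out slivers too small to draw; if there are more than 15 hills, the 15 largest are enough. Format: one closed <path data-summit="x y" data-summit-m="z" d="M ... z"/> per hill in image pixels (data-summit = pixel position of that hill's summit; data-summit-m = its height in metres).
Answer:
<path data-summit="326 56" data-summit-m="840" d="M400 56l-158 0 4 26 11 22-17 6-26 24-22 6-2 7-24 15-10 4-10 0-4 6-4 20-5 14-23 24-15 24 1 2 18-10 16-14 12 10 13 28-1 20 3 16-44 20 79-29 16 0 14 6 12 0 24-9 26-16 9-10 1-14-6-8-9-6 4-4 3-8 7-52 11-11 10 0 10 3 2 4 6 20 0 28 6 14 10 9 24 7 18 13 10 0z"/><path data-summit="86 158" data-summit-m="669" d="M86 58l-6 0-10 4-17 24-14 14-7 14-10 9-6 1 0 110 16 6 8-22 10-7 10 2 6 7 2 7 4-17 8-5 14-3 10 2 8 6 7 6 1 4 16-20 10-40 1-12-16-14 1-28-6-7-8-3-13-14z"/><path data-summit="366 386" data-summit-m="613" d="M324 303l-1 3-14 16 0 20-5 8-26 15-22 1-1 8-9 18-20 16-9 20-1 12 175 0-1-12 10-16-1-18-7-14 2-8 6-8 0-12-6-4-18-3-38-12-6-7-5-18z"/><path data-summit="400 296" data-summit-m="637" d="M314 165l-14 2-8 13-6 48-3 8-4 4 9 6 6 8 0 10-3 8-21 16-36 15-12 0-14-6-16 0-14 5 8 3 12 17-1 26 3 5 28 10 20-1 10 5 10 0 16-5 23-16 2-4 0-20 14-16-6-14 21-8 0-26 3-12-9-24 0-30-2-10-5-12z"/><path data-summit="42 274" data-summit-m="602" d="M20 234l-4 0 0 153 6 0 24-17 12 3 18-8 10-11 7-24 0-18-3-8 1-46-25-19-24 4z"/><path data-summit="160 354" data-summit-m="541" d="M182 302l-32 9-38 16-26 25-3 6-7 7-18 7 10 1 30-13 4 0 8 10 8 17 10-2 32 2 12 4 11 9 5 14-9 18 1 8 36 0 1-12 8-16 0-8-9-22-14-20-5-14 1-26-10-16z"/><path data-summit="50 414" data-summit-m="536" d="M102 360l-4 0-30 13-14 0 3 9-9 6-6 0-10-7-10 6-6 1 1 14 5 8 20 20 0 10 71 0-1-22 5-32-7-16z"/><path data-summit="376 294" data-summit-m="628" d="M338 234l3 12-3 12 0 26-21 8 10 16 5 18 8 8 60 17 0-23-10-16-3-10 0-16 5-22-20-14-24-7z"/><path data-summit="16 56" data-summit-m="692" d="M96 202l-20 5-7 9-1 11-2-7-6-7-4-2-10 2-6 5-8 22 10 3 26-3 23 18-1 8 9-20 20-26 0-4-7-6z"/><path data-summit="176 114" data-summit-m="661" d="M184 56l-59 0 0 18 8 18 0 12 5-5 8-2 5 3 2 6 1 18-5 14-5 29 16-2 32-19 0-28-4-12z"/><path data-summit="140 268" data-summit-m="402" d="M130 232l-12 12-20 10-7 12-1 38 3 8 0 18-5 19 26-25 43-18-3-16 2-10-2-14-9-14-3-10z"/><path data-summit="210 114" data-summit-m="701" d="M242 56l-57 0 3 50 4 12 0 23 22-7 26-24 17-6-11-22z"/><path data-summit="142 432" data-summit-m="455" d="M130 385l-13 3-5 30 1 22 65 0 1-8 9-18-5-14-15-11z"/><path data-summit="16 436" data-summit-m="546" d="M16 399l0 41 24 0 3-6-1-4-20-20z"/>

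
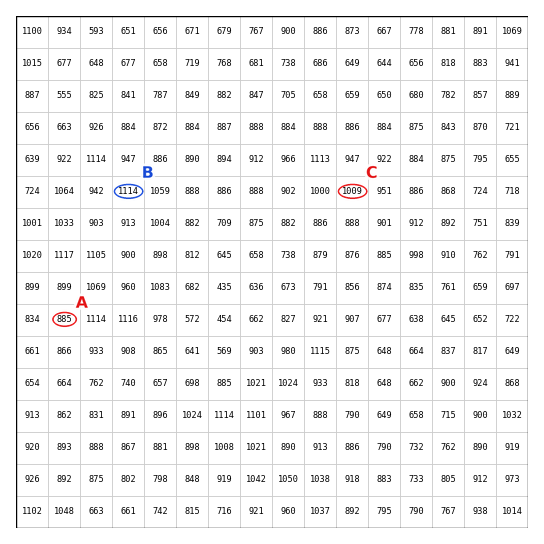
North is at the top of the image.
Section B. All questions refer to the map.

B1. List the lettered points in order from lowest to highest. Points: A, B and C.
A C B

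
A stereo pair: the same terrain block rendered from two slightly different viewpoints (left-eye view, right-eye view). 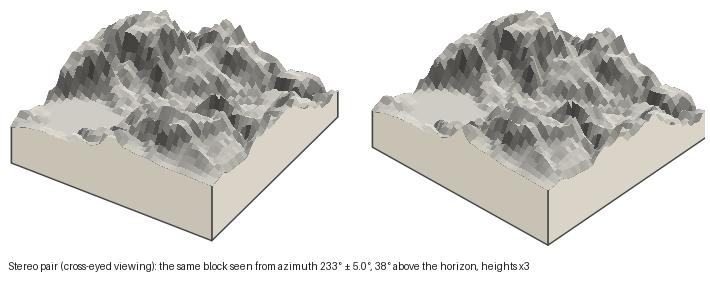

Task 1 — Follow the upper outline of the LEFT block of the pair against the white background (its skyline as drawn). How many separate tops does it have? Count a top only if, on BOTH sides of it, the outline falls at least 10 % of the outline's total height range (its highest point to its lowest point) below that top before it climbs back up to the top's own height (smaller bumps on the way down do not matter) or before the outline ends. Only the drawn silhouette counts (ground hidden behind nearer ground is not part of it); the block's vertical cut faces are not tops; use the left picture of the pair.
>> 2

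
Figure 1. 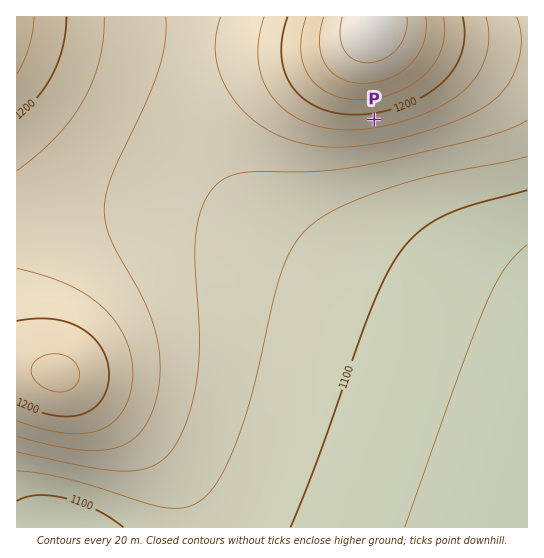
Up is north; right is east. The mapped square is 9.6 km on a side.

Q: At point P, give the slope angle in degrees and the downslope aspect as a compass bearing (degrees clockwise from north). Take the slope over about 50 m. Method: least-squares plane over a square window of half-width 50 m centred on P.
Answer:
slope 4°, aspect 171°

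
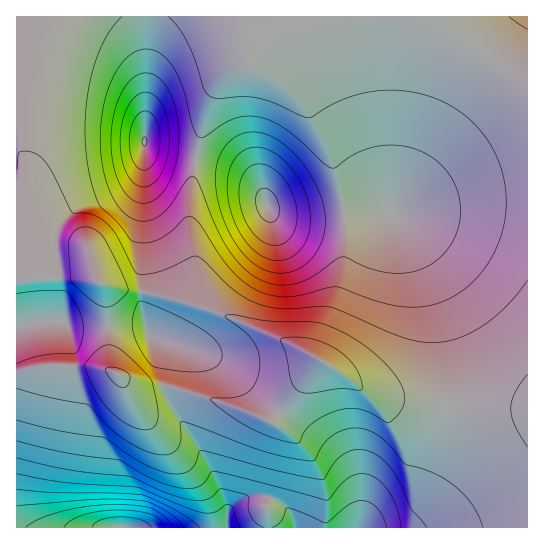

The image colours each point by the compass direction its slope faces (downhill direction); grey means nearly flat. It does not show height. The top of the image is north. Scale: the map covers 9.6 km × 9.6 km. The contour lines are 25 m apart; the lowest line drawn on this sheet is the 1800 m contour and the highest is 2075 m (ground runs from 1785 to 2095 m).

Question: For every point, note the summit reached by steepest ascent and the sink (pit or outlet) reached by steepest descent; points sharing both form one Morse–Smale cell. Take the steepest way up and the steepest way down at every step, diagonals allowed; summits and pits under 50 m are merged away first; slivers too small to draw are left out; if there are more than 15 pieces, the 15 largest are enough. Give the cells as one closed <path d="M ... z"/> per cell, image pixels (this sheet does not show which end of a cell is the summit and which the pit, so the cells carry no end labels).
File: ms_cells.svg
<path d="M527 16l-261 0-2 13-5 6-8 19-9 9-11 5-14 17-12 30-6 27-8 47-2 45 14 73-50-14-27-2-20-6 3 84 9 4 11 12 5 3 33-3 71 23 31 13 4 0 3-3 45-58 26 17 20 18 8 2 75 10 77 1z"/><path d="M87 276l-45 1-26 5 1 246 511-1-1-119-77-1-75-10-8-2-20-18-26-17-48 61-106-36-33 3-5-3-11-12-9-4-4-83z"/><path d="M265 16l-217 1-1 17-18 77-4 43 3 68 5 32 8 23 46-1 11 7 17 5 38 5 48 13-2-25-10-47 2-45 8-47 6-27 12-30 14-17 11-5 9-9 8-19 5-6z"/><path d="M47 16l-31 1 1 264 24-3-8-24-5-32-3-68 4-43 18-77z"/>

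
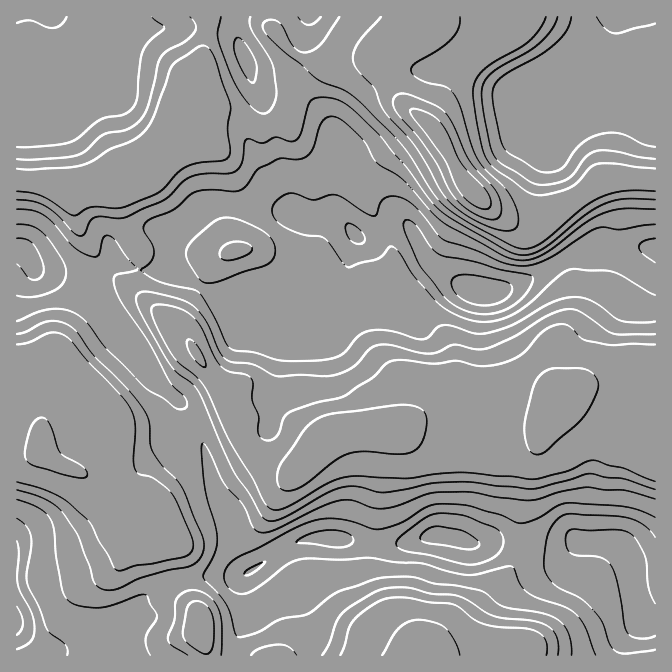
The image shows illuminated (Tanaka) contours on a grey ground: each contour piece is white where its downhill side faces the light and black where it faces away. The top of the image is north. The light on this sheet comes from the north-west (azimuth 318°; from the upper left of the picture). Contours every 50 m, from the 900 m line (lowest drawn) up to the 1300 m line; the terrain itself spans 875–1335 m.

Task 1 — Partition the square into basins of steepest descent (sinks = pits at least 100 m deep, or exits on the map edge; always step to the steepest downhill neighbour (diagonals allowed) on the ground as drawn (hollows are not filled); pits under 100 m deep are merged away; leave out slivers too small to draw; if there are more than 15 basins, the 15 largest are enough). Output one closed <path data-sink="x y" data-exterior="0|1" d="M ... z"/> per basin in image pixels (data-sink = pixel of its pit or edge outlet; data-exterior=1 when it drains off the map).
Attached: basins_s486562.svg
<path data-sink="644 615" data-exterior="0" d="M602 386l-18 0-10 3-17 15-12 0-43-11-14 0-31 16-32 5-27 15-23 0-1-1-30 1-10 4-12 10-5 0-25-19-15-6-38 1-5-4-1-7-4-2-39 17-15 15-71-2-7 3-11 11-12 20 11 4 13 11 20 38 17 0 20-4 21 23 8 20 5 32 10 23 0 15 8 24 448 0 1-231-34-17z"/><path data-sink="485 293" data-exterior="0" d="M367 59l-17 0-16 5-27-1-8 7-6 13-5 35-24 10-6 0-8-7-18-8-37 0-10 3-7 7-7 20-17 22-14 11-22 7 8 44 15 28-3 20 0 12 3 8 45 42 15 25 25 31 8 22 5 4 38-1 15 6 25 19 5 0 12-10 10-4 16-1 38 1 27-15 32-5 31-16 14 0 43 11 12 0 17-15 10-3 18 0 20 22 33 16 1-242-2-3-45 0-14 5-30 22-30 17-13 1-17-5-8-5-33-32-26-49-10-10-25-20-20-38z"/><path data-sink="622 17" data-exterior="1" d="M655 16l-231 1-1 8 5 1 17 10 14 17-3 10-10 15-7 22-11 22 13 16 23 44 33 32 17 9 16 1 22-10 50-33 7-2 47 1z"/><path data-sink="22 252" data-exterior="0" d="M34 181l-18 1 0 241 2 3 16 3 5 6 2 17 7 7 12 7 14 3 12-19 11-11 7-3 71 2 15-15 40-17-4-13-25-31-15-25-45-42-3-8 3-32-15-28-8-44-28 3-12 3-14 0-12-5z"/><path data-sink="48 17" data-exterior="1" d="M207 16l-190 0-1 164 29 3 19 6 14 0 12-3 15 0 17-3 27-12 22-28 7-20 7-7 9-2 4-6 1-33 9-45z"/><path data-sink="17 622" data-exterior="1" d="M40 451l-24 1 0 203 189 1 1-6-7-18 0-15-10-23-5-32-8-20-21-23-20 4-17 0-15-31-11-13-14-8-24-8z"/>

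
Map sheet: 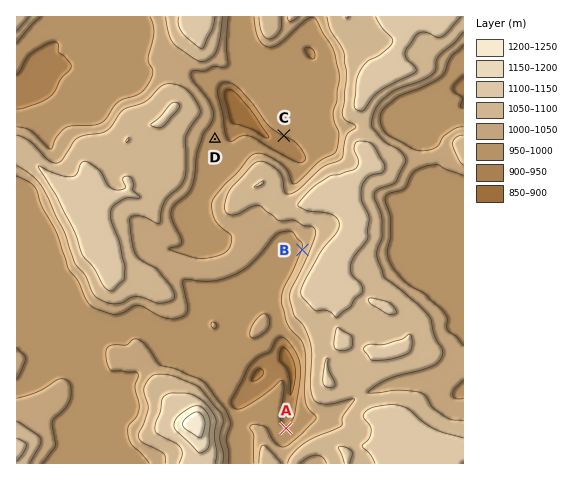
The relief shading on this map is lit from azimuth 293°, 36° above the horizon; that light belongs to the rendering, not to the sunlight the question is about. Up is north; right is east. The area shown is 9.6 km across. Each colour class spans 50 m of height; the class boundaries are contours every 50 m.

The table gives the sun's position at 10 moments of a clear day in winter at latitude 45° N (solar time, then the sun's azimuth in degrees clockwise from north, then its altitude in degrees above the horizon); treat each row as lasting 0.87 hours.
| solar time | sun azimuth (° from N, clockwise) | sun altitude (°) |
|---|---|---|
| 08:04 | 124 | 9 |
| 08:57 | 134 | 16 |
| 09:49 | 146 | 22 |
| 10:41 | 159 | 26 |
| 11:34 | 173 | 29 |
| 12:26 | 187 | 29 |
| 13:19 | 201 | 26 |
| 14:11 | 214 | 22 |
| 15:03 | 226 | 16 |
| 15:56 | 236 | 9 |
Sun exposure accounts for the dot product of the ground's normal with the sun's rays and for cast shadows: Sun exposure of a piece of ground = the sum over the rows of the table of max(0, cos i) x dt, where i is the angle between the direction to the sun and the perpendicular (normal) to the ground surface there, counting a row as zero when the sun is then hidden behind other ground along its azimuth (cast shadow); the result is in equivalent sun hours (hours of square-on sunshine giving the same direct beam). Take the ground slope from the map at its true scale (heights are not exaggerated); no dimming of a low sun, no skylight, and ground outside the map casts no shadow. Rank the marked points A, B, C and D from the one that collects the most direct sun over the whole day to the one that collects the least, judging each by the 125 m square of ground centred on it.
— C > D > B > A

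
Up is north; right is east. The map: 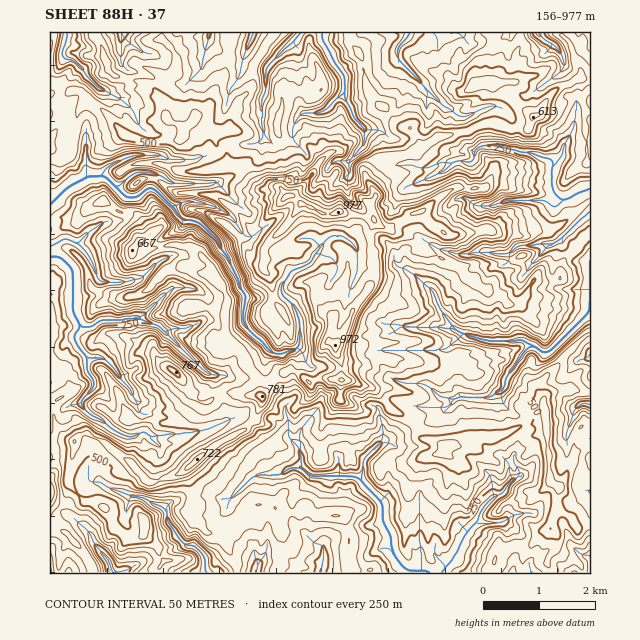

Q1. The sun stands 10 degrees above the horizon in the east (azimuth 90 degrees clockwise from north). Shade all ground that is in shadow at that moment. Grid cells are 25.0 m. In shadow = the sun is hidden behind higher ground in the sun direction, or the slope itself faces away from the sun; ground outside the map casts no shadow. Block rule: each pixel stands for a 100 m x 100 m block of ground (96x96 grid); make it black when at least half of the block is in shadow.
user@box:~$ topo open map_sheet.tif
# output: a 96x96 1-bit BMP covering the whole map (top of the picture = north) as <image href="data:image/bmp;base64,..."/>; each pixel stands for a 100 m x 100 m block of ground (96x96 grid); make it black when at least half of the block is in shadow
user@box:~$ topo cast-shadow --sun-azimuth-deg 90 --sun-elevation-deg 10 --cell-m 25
<image width="96" height="96" href="data:image/bmp;base64,Qk2+BAAAAAAAAD4AAAAoAAAAYAAAAGAAAAABAAEAAAAAAIAEAAATCwAAEwsAAAIAAAAAAAAA////AAAAAAD/P+A/nwH4A//4NwT+f+A/nwP4A//8PwT+e/A/DwP4B//+NwDc+OB+DwH4Dn/+EgD5+AH+DwH4Hn/+CADz+APwCwH4Hm/+XQzn+wfwAwD4Hm3//xzP54/gAwA4Pm3//5yP74+AAwAAfmX//5if75+AAwIAfmD//5C/zx8AAQAAPmBf/8D/hj+A4BgAPiTf/8D8An+B4BgAfiDf+8D4AeeA4AAA/jzP/cDwH8EAcYAh/nxP/8Dgf4AAMIBr/jwH/8Dh/4AAAGB/7x4H/4Dh/z4AAGD/754D/4Dj/n8AAD4/744A/5Dx/P+AAB8b/4AA/5Dx+P/AAB8b/8AA/5jx8P/gAB8b//gAf4jxw//4AB8I//wAPxjwh//+AB4Af+AAHxj4B///AD8Af4AAHxj8PeB/wD8AP4AAHxy8/PAD4C8APgAAHxyz/KIA+C+AOAEA/w4H/fhA+G/AMAGD/w6fu//B+H/gcAGH/wIP//+D/P/gYAAf/wDH//+D+P/yAAAf/wDH//8EeP3yAAgD/AD///4GSf/wABhB/AD///4Pw//wABBB+gD///w/x5/wAAAA/wD///h/x9/wCAAAf4T///j4x//gAAAAO8D//+v4T//gAAAAH+D//8/4P//gAAMAD/B//9/4f//AAAAAD/g//9/4f/+AAAAA/3wf+//4///AAAA5fj4P///+///QAAH5vB8P///+///YAAOZuAcf//9+///IAAeJEAE///8ef//MAA+JgAA///8Of/8MAA+JgAB//H8ef/4OAB+IAAB//x/+//4PAB+IEAB//9/8/v4nAD8AGAD//8/4/v4nAD+APAD//+fx/n4zAD+APED///LH/D8RAAiAHmD//H8H/A85gYgADkD//D/v/AP7hQgABwD//B/P/AHzhQAA8bD//AKf/AHngYEAMPj//hh//gDngJwEAPj//w///wA/mHwAADz//8f//4A/kHwAAB7//+f//8EPgHAIAA/7//f//8eHiAAIAAP8/////+8BjwALAGD8N/////Rjj8EDgGT/H////7Bnh+AAwAb/v////8BvB/gAAAL//////8F/x/xgAGB//////5N/g/8gAOAP/////xk/gH8cAeCH9/8P/vx/AB88AfCH+/4AD/5/AAd+AfgD/2DgB/9/AAH8Af4DD13oB/8fgAD8A/7nB/wAAf+HwAA4A/7no/4AAL2D74AAcj7H8gIAAbsB/4AD8D7H+B4ABxoB/7gD8B438G4ABxwD/zgCeA438fAABxhn/xjweA4H4/CDDwhn+Bv4/AaDy/GDDwH/whn9+AaJl/CBj4D/wjfH8gYMH+ABj4x/wB/xxwTEf8CRh4A/gP+YBwTg/wCY54A/g//AA4AB/4AY54E/D//gAcAH4DAYZ4s/B//gAHh/4eAYd4s/B//gADx/z4wYc59/B//gADx/zhwQM/5+B5/gADj/zjwaOf7+Bx/wQLh/jvgfPPz8BwfwYPh/j9gePH38B8P8YfB/n4AePj/4A8P8Y/B/H+AeHh/4Aef8Z+A="/>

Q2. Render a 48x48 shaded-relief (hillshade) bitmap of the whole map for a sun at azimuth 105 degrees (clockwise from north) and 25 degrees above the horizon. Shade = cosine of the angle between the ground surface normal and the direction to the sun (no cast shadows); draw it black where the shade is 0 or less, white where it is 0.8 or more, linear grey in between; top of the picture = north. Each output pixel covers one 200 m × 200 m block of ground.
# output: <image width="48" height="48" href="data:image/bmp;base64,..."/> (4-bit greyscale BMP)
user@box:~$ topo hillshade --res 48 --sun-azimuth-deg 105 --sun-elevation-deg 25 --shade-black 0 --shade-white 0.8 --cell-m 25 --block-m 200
<image width="48" height="48" href="data:image/bmp;base64,Qk32BAAAAAAAAHYAAAAoAAAAMAAAADAAAAABAAQAAAAAAIAEAAATCwAAEwsAABAAAAAAAAAAAAAAABEREQAiIiIAMzMzAERERABVVVUAZmZmAHd3dwCIiIgAmZmZAKqqqgC7u7sAzMzMAN3d3QDu7u4A////AIdIzGQmvepTjXKLy1J5i8qIhiAYuXasuWZ8xGlmmtokrJR6u2KMuoiIqUAFqXec3UW8clms3INIu5Z6u3N822eYm4EDZnecymnJJHa/1jaJqpeLqpaM21WYnLQDUySaq5qmNnS/oVqYeZiamInO2DaYnMpVMDN5m3dlWoatYXqoVoiYiHic6iWHir1zdVNJqgNmerqpdGq6ZHiYeHaKuCSHeb7TAmdqugKZmXV6uau7pmZpmHWKdUWHZ63rMCRs2wOqhmV4et3Ly5hnq5iVJnaJZpzbtwBruhSZhkimIZ/su7u6VbqoJGVod6y7uVJ6rBOZdniWMAju3Kq7dLqcUUM1eaqrp2WKmyJ5eZZ2RCFc7su6ZqqbxiM0V5qauWa6eUI5qYhlZ3Yzfu3KZZmaylRXZWd4iXfMZ4VoclmGZ3mXVt7LlGmayWiZhmZ2ZlbOYbqDRXhTRWiqhq/Jpya92Iqqp2d2REfftYzFJYgiNXiIZZ/3WTXuu6mbypmWAUfN3EfbJHQTNqllVWvHN3bN7cu6mpneQCapvHm4NkACSstjRnV3VUfe3KqpmpnPsBSampm4VBIAe6Q3aJU1VDfNyqqrqZq95iMpuaqYQhE1mTBYmrpiADv9qpqql3iJy4kQruxjVDE4ggJYu6NqEAz+qZmaupmpmnfEF+2TE0NIYxBK2SOLUAj/y6qru5eIqVn+QNyHqIYQJpUr5AWaQCfv67rNyGmZmIvv2OxCeJuRAolr9QSpEEef+6rOpGmYirvO7exREkjcEFZa6ASGJGdp/rvMc2eKqazN7exEZDAsxjNesAiDRod1v9zaVGebyGzM7rpUQmgih2a9cArXNHd3nu2odnmpu0ir74dlECnYNGjLADrKhVV3numIiZmpipWJ3kaFAAbLhVvFADiZulV2jth6zN3LqLplrZhyAAGshHqwAQS7mod1nKqYeu7L7symR2apMQAq52gARCFcuZmGeryWirqc7su7ckRqlTEWzDAHUyM3p3q3nHaKu7hVnMuIqjEVmoUmtDciQwBWemeVnoIn3e/IabuWaHQRa6dkI1RmMRAouXUwfucgTdrf28uph8tkWEe1VnZTIQA1i5pATNuUAYiu7u13vMzKY3l1FHiIZTIjKbpAaqrMgkQo3e2CaovZmmRndlVneHVFM85wOJms25QEm92SFFnXSrl2Rpl4mIZlQlz2A1WLzNyIqpm3I1e3JHmYeKqZq5Z2RVi6M1NWi83Id5zrQmenNHhmZ5qYrKWZVle6MSanVmeZl67sg3eHRoZFd3q4nIOduEaENlWZZ1NHdFz+pndnd2VFd2i5jaJrvMhBOJeJdVeHZmjeuFaKlTRXmHaKa9NJiv4waImXIliJmpaduneYRWVnmpZqh8U3d95BiomEIySJmrt2mmeCGZZWe8dZqMcmWMwjq5dUVCNnh4nGRtchSnV2aclYprxUObYWvJRXZTJXeKiGR+khfHNVespXyE3WOZEovbVHZVRHeLuDWvoCrXE3qrtVyzfsZ1FYq9hFdlNIicglmg=="/>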